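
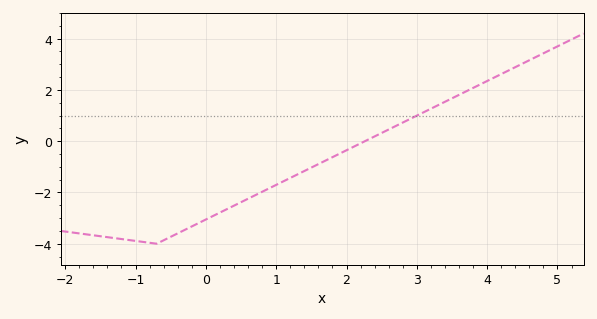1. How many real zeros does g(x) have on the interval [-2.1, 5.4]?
1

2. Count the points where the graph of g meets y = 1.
1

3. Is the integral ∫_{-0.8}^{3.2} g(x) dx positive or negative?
negative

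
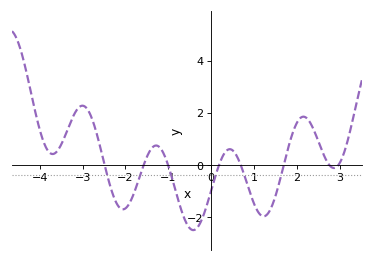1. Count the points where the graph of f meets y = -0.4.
6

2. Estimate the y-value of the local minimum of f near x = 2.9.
-0.2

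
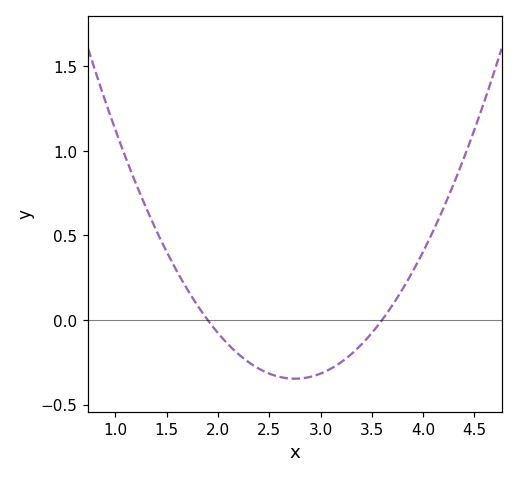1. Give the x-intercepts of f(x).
1.9, 3.6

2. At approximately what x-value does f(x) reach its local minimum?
2.8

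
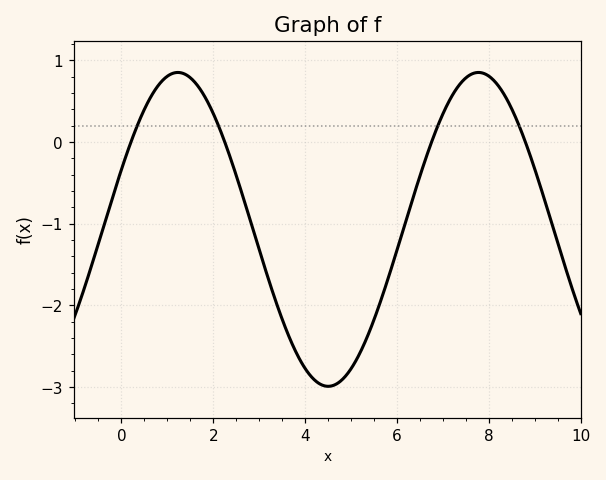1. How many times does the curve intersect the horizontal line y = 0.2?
4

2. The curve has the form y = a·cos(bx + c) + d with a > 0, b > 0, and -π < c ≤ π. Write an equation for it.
y = 1.92cos(0.96x - 1.18) - 1.07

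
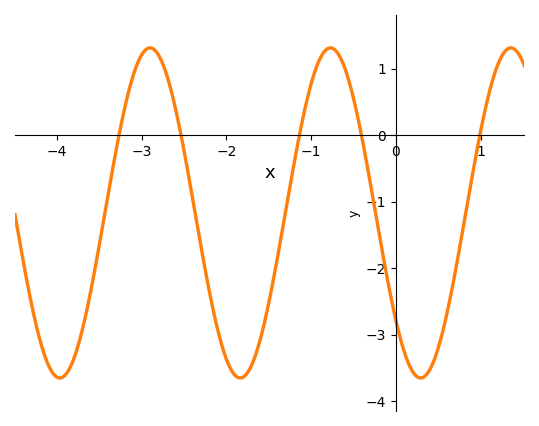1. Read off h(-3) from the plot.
1.21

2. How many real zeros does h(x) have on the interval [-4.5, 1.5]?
5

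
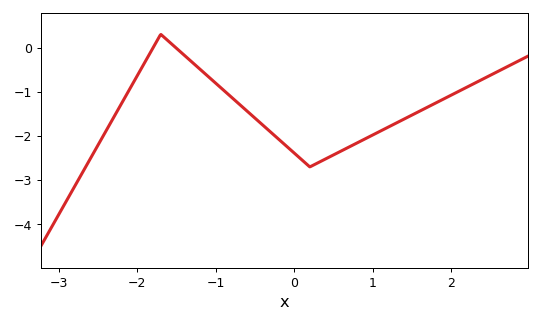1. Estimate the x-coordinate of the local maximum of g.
-1.7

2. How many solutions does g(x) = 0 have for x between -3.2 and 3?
2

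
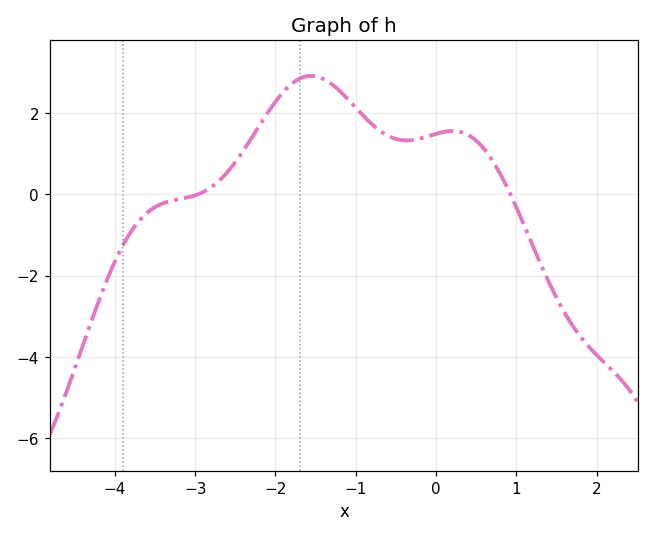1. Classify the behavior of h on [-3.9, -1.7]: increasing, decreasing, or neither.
increasing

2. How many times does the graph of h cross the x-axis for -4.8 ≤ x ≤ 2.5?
2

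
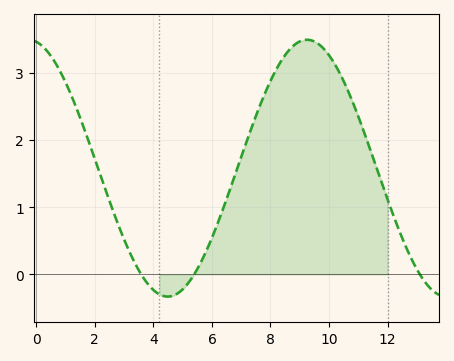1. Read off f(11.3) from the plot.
1.99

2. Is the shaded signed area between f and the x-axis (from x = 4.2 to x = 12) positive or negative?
positive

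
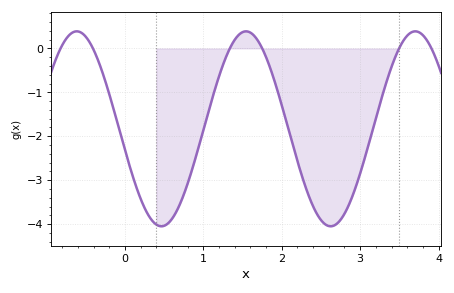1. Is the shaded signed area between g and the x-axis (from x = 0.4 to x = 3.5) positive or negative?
negative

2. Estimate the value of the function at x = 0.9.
-2.5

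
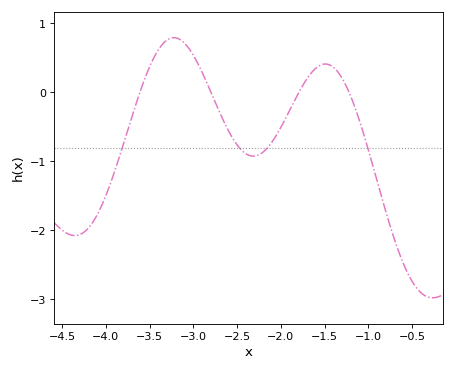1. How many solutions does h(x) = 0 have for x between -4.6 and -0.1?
4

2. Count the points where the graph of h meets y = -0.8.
4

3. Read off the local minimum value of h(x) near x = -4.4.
-2.1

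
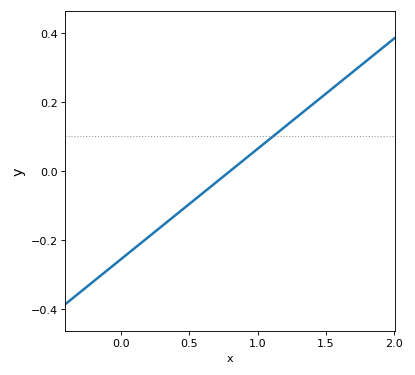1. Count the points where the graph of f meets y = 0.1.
1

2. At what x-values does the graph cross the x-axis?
0.8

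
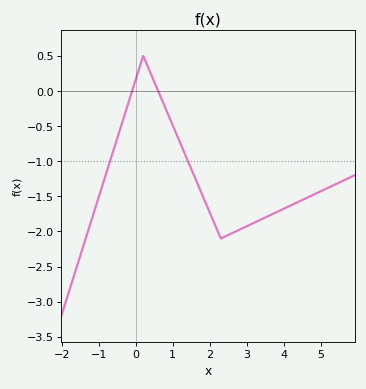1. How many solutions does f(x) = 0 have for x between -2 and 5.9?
2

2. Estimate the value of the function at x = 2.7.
-2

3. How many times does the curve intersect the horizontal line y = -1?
2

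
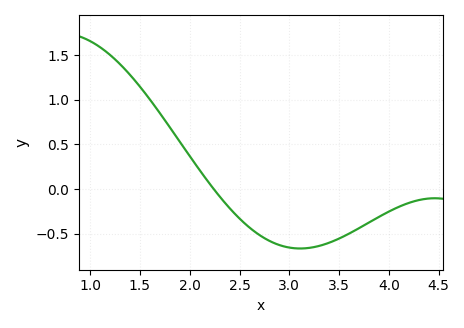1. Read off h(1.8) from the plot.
0.692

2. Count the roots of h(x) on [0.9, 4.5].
1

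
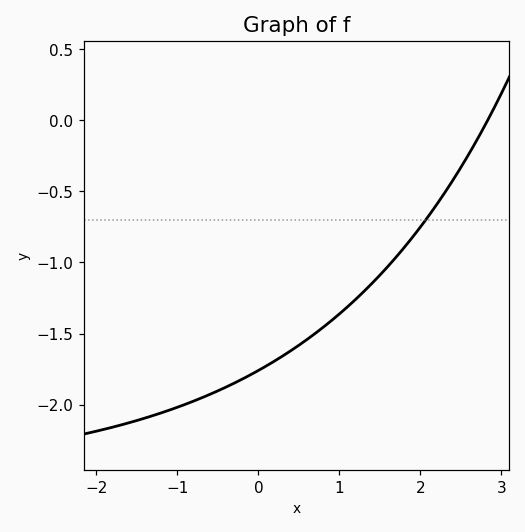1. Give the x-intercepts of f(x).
2.83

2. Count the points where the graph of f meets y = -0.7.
1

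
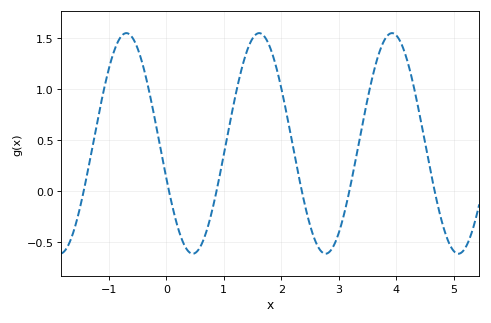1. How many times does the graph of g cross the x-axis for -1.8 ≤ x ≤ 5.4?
6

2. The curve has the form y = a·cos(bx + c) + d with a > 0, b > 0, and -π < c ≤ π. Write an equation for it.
y = 1.08cos(2.72x + 1.89) + 0.47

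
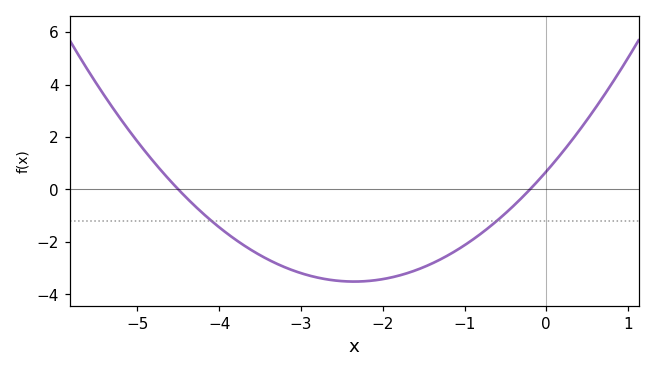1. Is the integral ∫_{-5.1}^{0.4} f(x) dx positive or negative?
negative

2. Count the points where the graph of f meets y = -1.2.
2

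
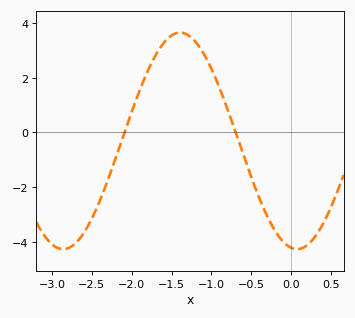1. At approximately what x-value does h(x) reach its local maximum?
-1.39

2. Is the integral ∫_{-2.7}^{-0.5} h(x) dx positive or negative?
positive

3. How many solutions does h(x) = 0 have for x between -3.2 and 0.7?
2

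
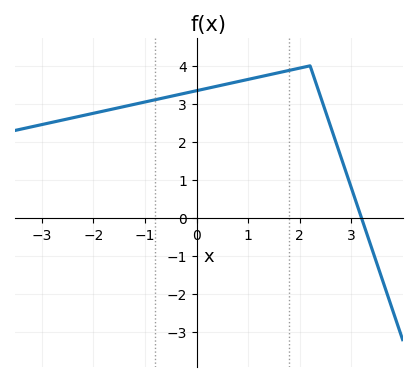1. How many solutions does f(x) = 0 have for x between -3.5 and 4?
1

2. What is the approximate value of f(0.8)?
3.58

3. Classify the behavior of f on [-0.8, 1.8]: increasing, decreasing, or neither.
increasing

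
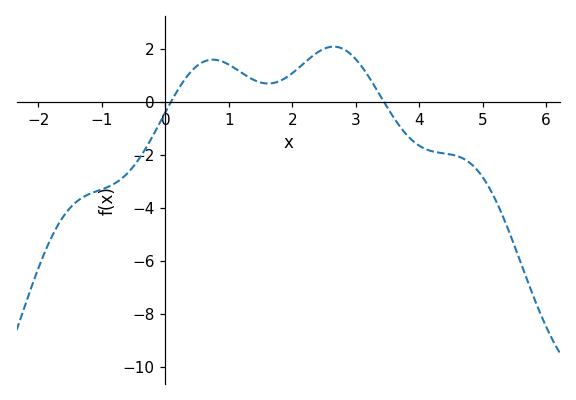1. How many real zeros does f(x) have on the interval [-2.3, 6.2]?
2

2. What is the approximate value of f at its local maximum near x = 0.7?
1.59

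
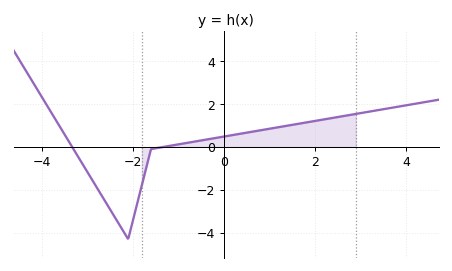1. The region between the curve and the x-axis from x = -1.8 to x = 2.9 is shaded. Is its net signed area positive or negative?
positive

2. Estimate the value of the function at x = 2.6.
1.4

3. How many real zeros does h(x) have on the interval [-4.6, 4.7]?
2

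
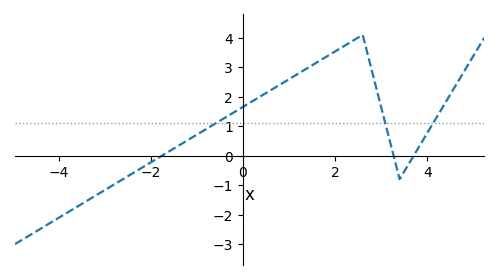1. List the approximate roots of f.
-1.8, 3.2, 3.8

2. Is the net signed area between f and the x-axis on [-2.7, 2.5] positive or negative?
positive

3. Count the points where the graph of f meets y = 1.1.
3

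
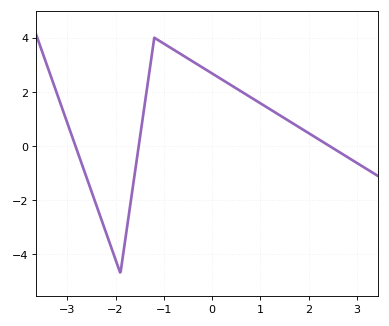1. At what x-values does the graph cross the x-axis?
-2.8, -1.5, 2.4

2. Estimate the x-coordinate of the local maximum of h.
-1.2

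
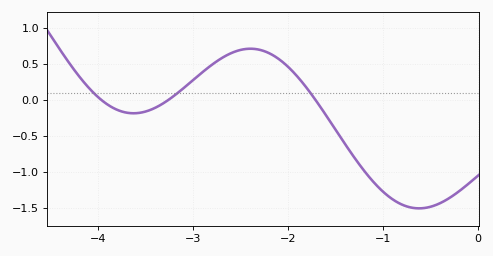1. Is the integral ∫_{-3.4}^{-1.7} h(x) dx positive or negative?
positive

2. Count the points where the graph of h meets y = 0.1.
3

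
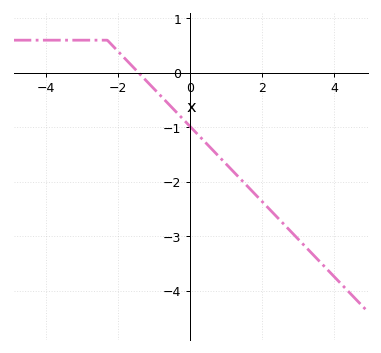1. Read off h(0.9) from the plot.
-1.6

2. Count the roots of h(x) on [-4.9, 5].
1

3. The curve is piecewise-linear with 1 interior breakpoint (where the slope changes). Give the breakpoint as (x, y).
(-2.3, 0.6)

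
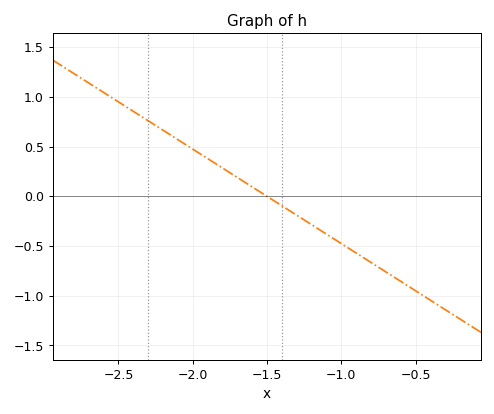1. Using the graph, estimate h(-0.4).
-1.04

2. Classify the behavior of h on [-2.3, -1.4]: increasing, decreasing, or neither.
decreasing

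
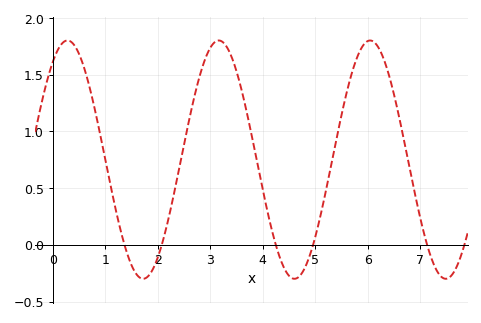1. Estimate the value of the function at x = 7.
0.25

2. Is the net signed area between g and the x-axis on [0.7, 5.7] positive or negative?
positive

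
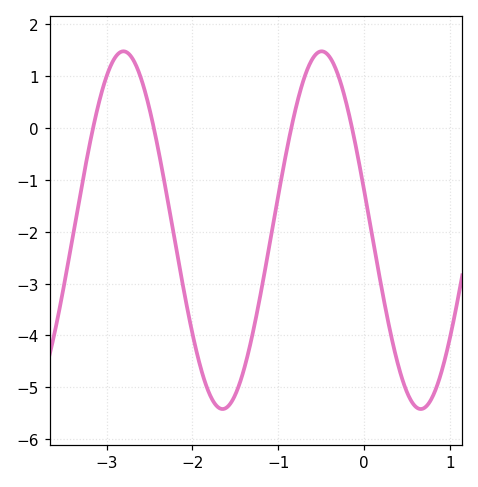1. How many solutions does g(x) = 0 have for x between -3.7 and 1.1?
4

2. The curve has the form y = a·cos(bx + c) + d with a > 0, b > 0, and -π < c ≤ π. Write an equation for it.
y = 3.45cos(2.7x + 1.3) - 1.97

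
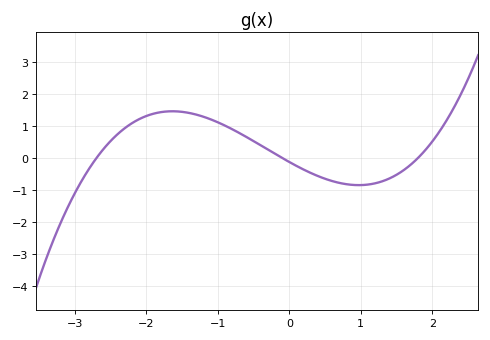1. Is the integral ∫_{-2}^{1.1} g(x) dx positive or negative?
positive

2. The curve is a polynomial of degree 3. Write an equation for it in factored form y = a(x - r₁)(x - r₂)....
y = 0.26(x + 2.7)(x + 0.1)(x - 1.8)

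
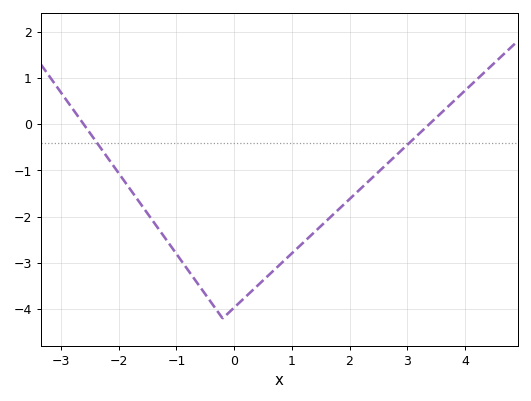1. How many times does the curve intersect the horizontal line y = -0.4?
2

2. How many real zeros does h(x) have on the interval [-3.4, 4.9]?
2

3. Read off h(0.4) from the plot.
-3.5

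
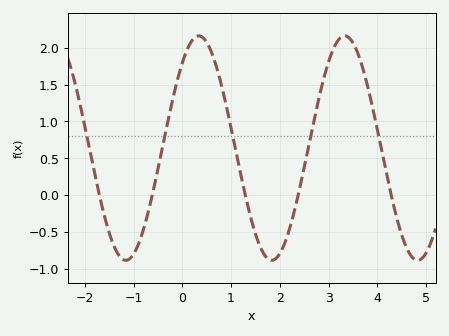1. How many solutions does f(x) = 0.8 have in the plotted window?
5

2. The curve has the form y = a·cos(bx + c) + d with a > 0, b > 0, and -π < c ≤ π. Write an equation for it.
y = 1.52cos(2.1x - 0.71) + 0.64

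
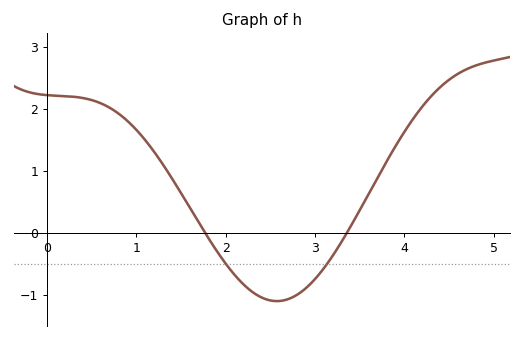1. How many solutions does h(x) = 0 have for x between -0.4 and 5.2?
2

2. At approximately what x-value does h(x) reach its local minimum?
2.57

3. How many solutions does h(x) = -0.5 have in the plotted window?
2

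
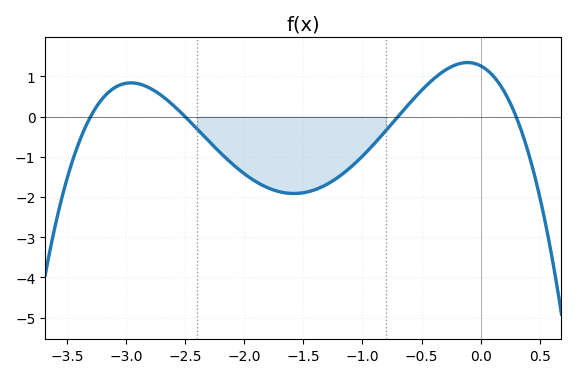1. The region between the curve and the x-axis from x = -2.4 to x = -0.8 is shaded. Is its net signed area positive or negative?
negative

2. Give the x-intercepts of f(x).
-3.3, -2.5, -0.7, 0.3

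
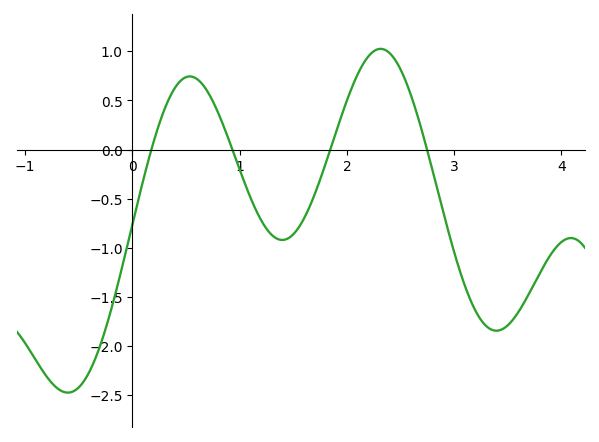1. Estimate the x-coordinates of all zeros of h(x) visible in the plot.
0.2, 0.9, 1.8, 2.7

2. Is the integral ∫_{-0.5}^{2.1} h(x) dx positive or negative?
negative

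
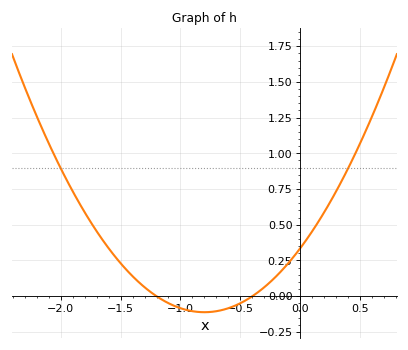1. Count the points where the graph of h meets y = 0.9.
2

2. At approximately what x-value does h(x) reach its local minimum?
-0.8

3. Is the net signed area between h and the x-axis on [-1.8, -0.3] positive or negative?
positive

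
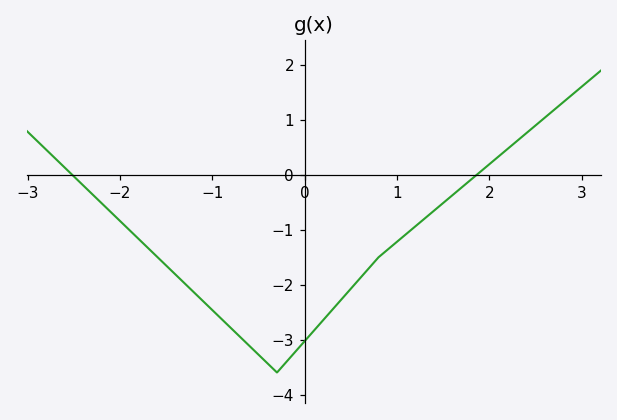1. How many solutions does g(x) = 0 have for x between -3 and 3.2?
2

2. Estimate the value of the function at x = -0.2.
-3.4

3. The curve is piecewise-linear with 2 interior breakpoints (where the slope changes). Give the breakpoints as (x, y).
(-0.3, -3.6); (0.8, -1.5)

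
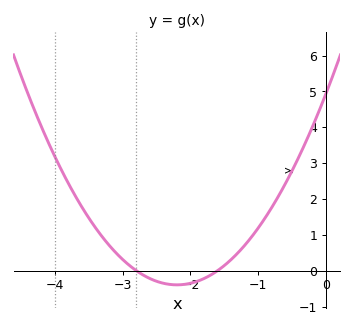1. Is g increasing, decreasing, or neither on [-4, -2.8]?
decreasing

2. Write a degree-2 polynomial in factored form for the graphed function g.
y = 1.1(x + 2.8)(x + 1.6)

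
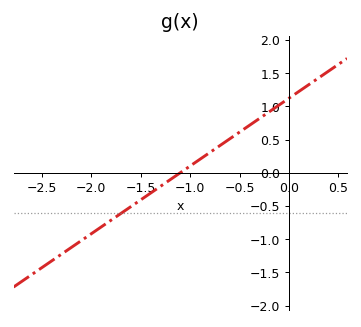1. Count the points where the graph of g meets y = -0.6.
1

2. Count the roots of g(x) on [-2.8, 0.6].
1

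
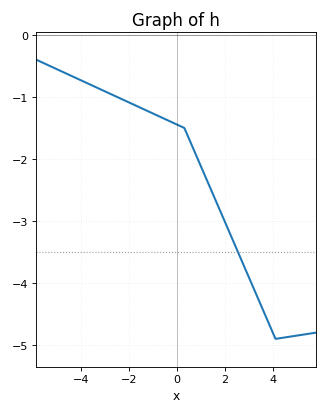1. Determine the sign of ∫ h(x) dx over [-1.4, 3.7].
negative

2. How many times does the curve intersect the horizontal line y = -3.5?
1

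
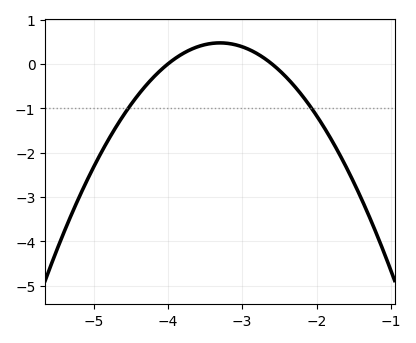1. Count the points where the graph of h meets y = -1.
2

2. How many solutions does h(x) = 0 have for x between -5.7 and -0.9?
2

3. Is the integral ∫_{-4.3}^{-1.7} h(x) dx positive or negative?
negative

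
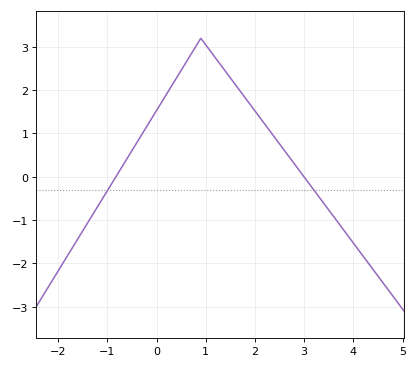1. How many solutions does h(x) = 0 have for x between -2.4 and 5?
2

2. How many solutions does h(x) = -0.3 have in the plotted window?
2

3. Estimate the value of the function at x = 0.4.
2.3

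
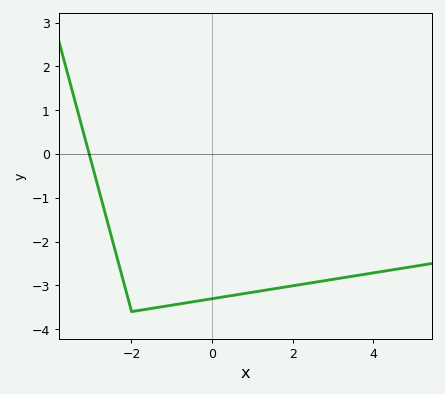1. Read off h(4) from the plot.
-2.7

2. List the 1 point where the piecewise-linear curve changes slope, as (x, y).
(-2, -3.6)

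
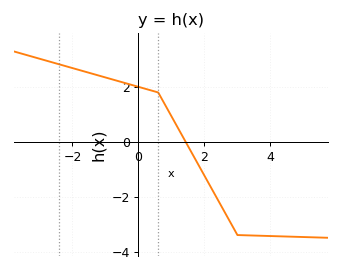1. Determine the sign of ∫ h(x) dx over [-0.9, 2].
positive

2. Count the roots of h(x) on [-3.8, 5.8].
1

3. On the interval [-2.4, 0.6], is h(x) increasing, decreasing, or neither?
decreasing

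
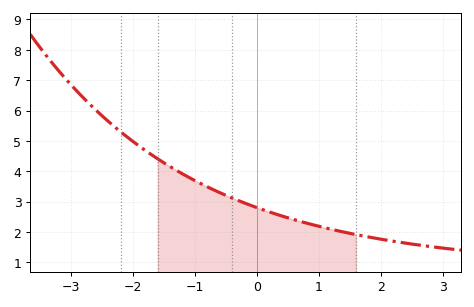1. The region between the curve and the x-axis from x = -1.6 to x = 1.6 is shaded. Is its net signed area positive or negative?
positive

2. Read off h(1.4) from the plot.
2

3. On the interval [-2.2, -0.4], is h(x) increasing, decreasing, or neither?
decreasing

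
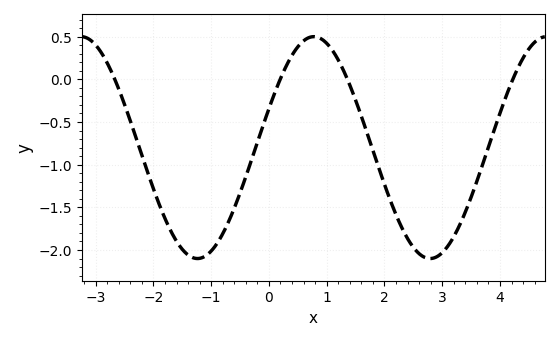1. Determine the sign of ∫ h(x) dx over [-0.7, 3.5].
negative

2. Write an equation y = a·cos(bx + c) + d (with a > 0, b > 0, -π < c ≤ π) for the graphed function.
y = 1.3cos(1.6x - 1.2) - 0.8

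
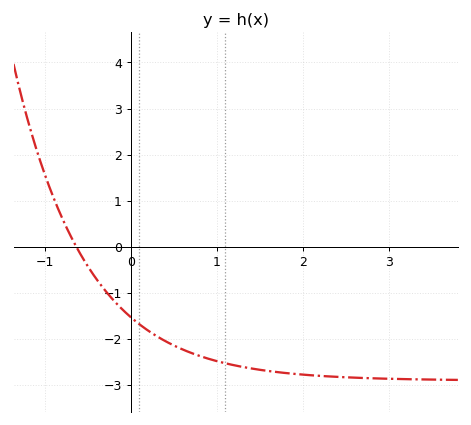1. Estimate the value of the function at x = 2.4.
-2.83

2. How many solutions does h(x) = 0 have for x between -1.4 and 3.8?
1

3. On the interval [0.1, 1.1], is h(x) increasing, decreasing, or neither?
decreasing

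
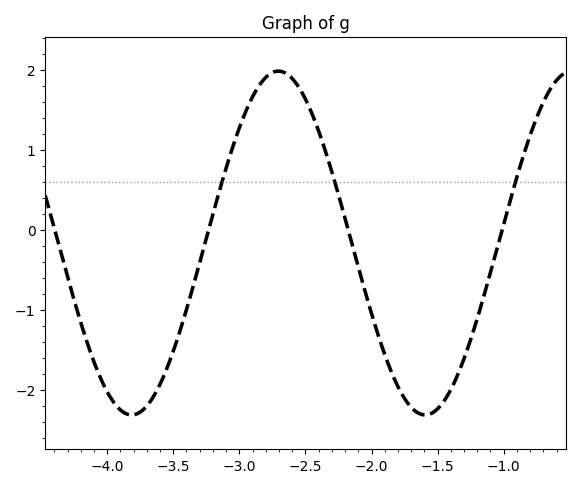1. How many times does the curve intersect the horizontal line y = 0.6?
3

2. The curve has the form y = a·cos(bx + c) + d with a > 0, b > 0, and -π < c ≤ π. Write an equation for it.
y = 2.15cos(2.83x + 1.37) - 0.16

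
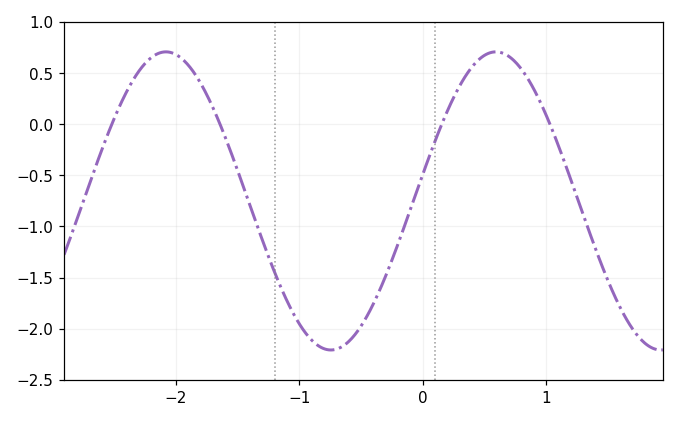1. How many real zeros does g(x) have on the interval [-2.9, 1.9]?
4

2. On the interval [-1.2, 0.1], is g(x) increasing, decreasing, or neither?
neither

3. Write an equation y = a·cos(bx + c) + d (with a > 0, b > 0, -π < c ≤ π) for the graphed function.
y = 1.46cos(2.35x - 1.39) - 0.75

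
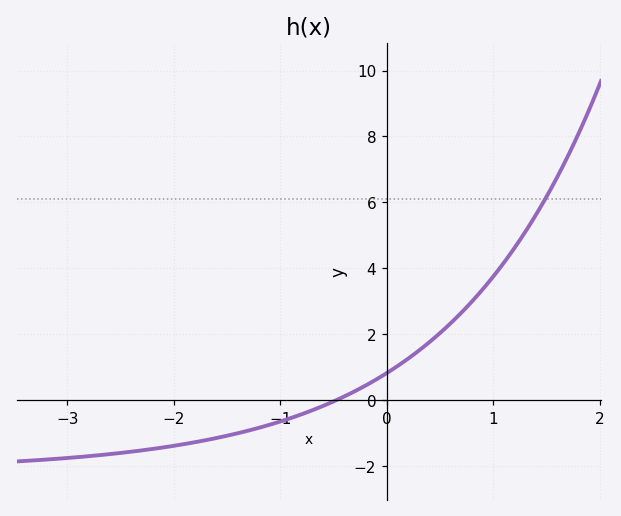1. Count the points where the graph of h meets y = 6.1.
1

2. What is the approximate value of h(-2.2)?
-1.4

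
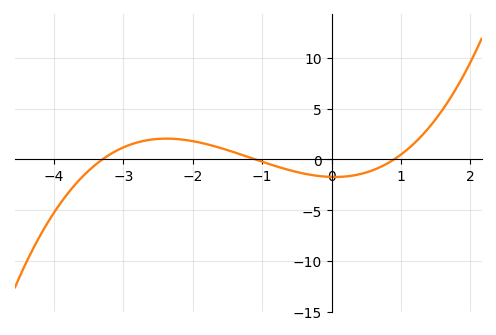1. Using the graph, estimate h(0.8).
-0.413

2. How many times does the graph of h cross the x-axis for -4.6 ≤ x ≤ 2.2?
3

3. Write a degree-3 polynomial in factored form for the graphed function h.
y = 0.53(x + 3.3)(x + 1.1)(x - 0.9)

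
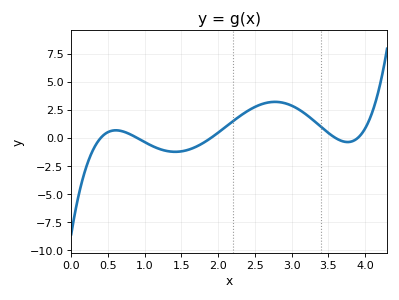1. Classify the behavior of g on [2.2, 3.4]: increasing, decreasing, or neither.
neither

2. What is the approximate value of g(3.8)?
-0.4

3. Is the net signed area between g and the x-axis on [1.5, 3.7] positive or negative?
positive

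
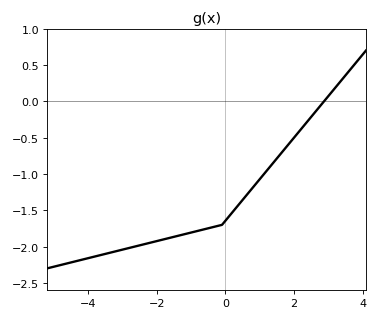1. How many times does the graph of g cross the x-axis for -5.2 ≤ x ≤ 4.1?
1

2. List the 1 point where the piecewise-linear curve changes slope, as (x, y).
(-0.1, -1.7)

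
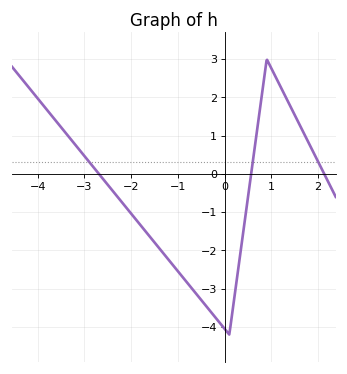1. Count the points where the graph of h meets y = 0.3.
3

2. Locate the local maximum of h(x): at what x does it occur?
0.9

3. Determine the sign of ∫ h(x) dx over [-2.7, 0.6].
negative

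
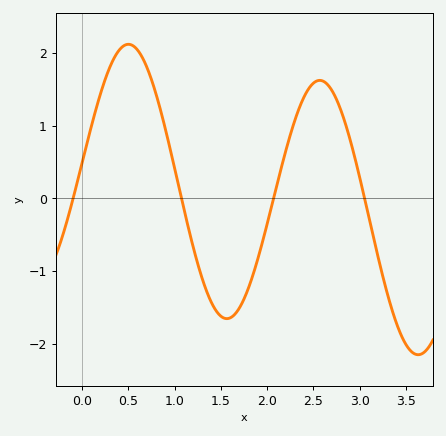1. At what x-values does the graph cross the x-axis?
-0.095, 1.08, 2.07, 3.05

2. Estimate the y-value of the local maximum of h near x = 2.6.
1.62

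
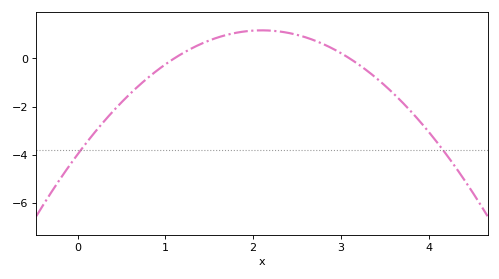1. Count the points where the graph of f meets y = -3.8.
2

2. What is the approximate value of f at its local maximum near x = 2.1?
1.2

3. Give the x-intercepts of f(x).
1.1, 3.1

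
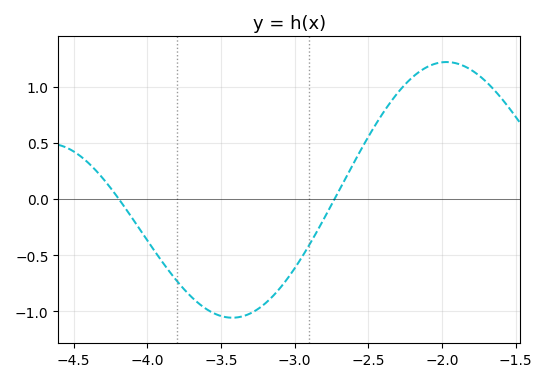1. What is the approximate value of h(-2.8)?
-0.15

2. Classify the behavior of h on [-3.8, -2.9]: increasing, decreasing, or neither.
neither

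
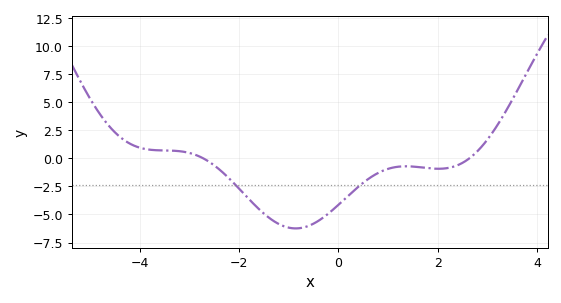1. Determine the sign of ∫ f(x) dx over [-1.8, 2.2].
negative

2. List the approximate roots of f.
-2.72, 2.64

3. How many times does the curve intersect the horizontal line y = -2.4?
2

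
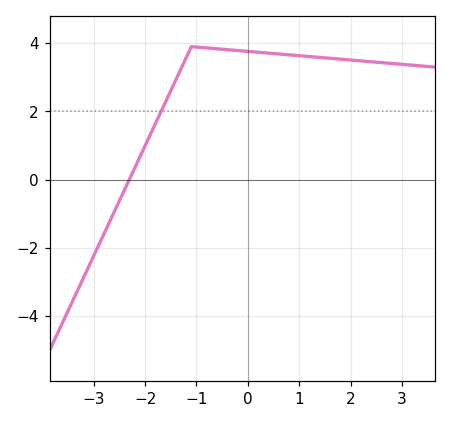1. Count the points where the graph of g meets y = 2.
1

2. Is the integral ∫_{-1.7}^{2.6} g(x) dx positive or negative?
positive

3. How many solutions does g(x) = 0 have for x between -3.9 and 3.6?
1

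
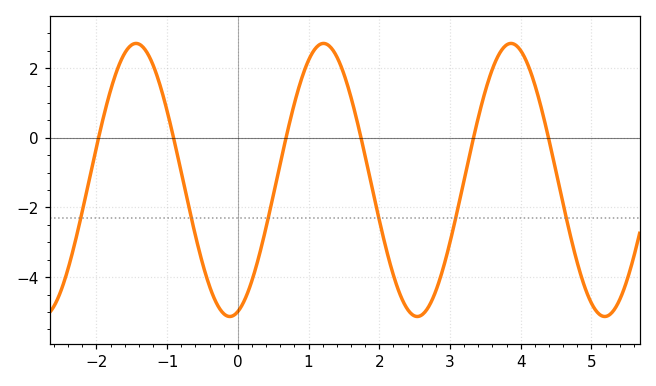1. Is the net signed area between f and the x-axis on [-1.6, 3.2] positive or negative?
negative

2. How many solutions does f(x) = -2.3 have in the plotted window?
6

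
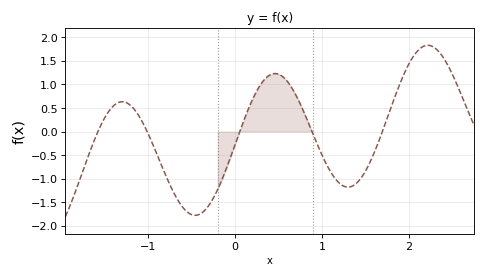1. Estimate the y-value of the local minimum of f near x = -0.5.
-1.77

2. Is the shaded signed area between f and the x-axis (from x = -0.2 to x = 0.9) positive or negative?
positive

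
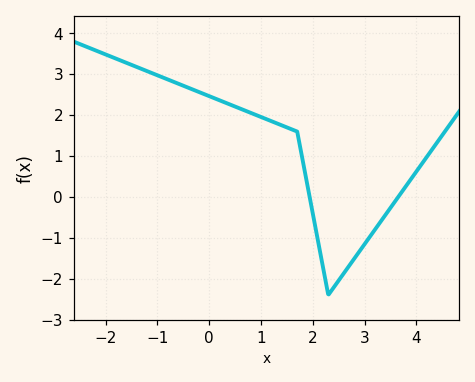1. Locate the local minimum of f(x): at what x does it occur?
2.3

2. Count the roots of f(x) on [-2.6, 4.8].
2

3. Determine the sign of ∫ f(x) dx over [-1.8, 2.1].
positive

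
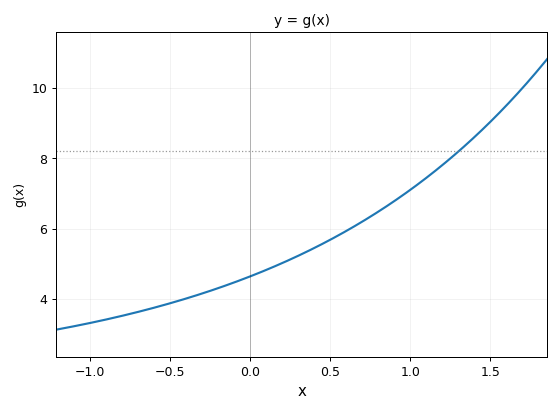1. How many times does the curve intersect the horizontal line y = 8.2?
1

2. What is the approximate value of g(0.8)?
6.48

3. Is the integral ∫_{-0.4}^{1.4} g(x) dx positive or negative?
positive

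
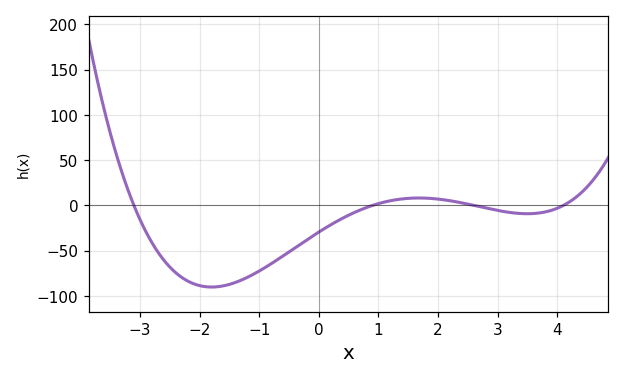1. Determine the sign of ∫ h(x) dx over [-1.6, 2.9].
negative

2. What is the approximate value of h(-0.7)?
-60.2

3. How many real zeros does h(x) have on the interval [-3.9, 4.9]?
4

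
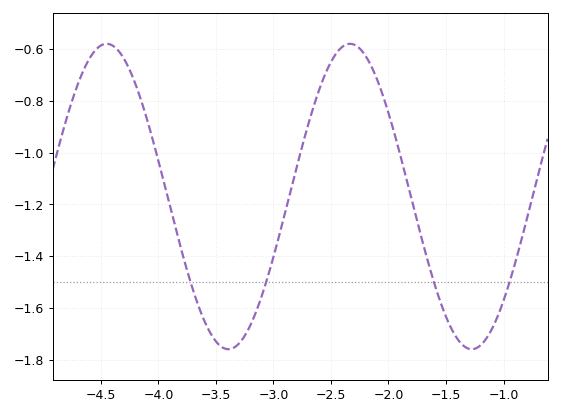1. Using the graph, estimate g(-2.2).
-0.626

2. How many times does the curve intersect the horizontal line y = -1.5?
4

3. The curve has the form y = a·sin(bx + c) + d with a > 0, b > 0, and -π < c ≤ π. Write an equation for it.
y = 0.59sin(2.97x + 2.22) - 1.17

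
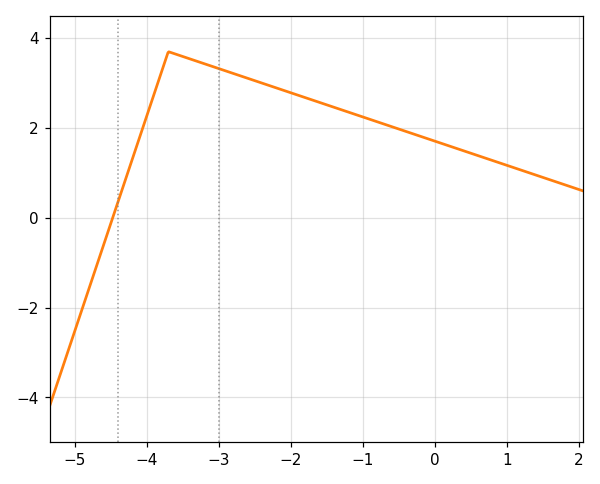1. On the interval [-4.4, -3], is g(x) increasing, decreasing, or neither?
neither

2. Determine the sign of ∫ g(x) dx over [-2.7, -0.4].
positive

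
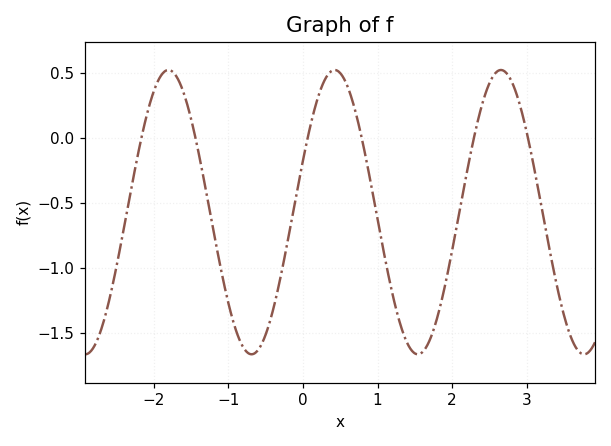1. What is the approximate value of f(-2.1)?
0.15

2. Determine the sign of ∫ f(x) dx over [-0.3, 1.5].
negative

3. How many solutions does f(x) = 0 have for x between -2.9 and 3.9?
6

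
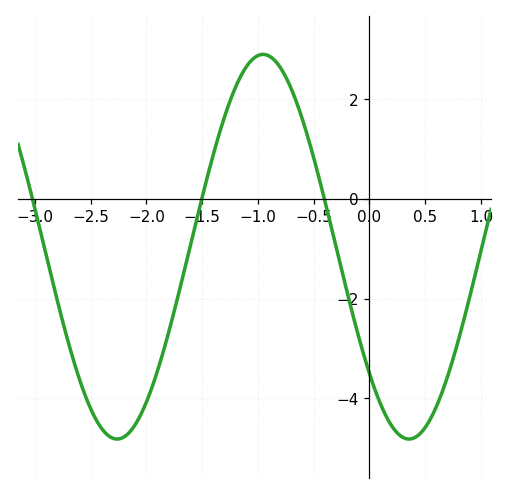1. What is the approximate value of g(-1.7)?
-1.8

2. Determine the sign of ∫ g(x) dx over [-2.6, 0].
negative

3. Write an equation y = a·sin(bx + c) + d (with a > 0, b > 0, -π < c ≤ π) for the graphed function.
y = 3.86sin(2.4x - 2.42) - 0.96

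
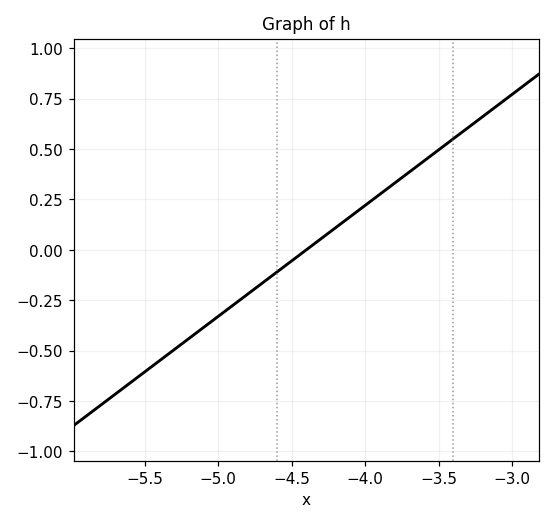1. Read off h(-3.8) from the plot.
0.33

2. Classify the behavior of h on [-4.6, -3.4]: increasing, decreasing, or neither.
increasing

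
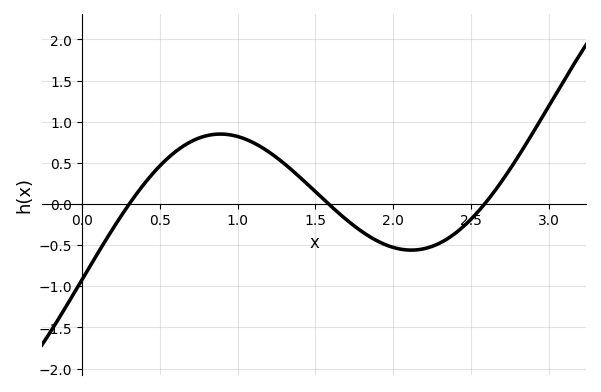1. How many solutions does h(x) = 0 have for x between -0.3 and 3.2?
3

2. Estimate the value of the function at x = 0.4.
0.244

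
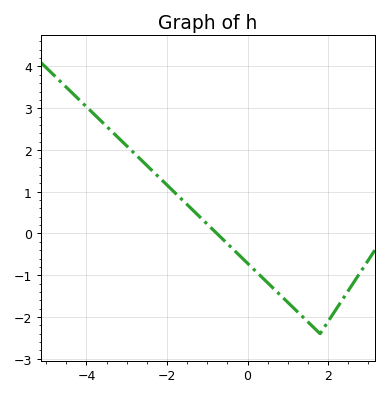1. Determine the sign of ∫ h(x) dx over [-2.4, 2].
negative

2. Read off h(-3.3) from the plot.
2.38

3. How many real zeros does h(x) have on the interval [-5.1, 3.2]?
1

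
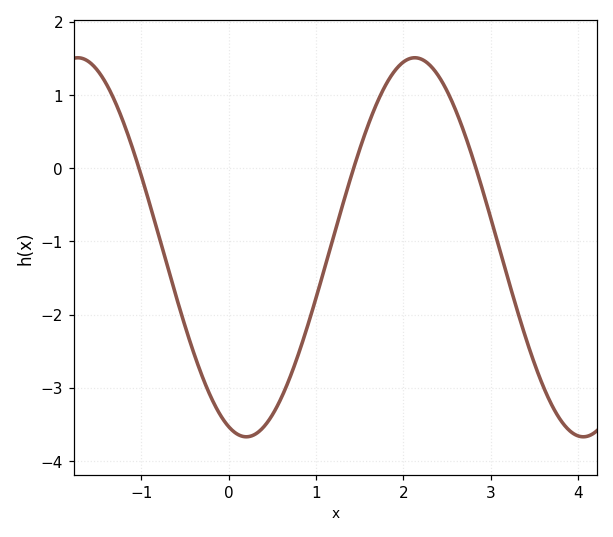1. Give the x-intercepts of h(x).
-1, 1.4, 2.8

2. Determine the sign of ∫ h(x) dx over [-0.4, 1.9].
negative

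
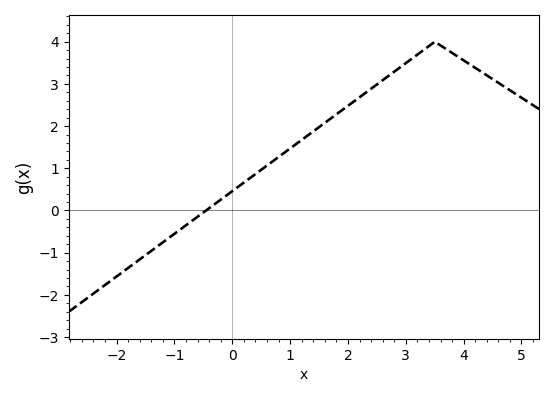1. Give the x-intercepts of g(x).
-0.454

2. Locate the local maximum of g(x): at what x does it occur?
3.5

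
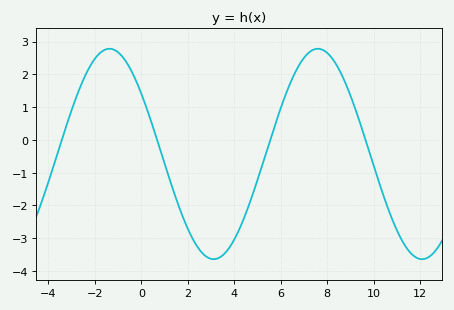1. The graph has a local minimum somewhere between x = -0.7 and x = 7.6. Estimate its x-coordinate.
3.2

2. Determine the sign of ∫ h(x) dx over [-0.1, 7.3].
negative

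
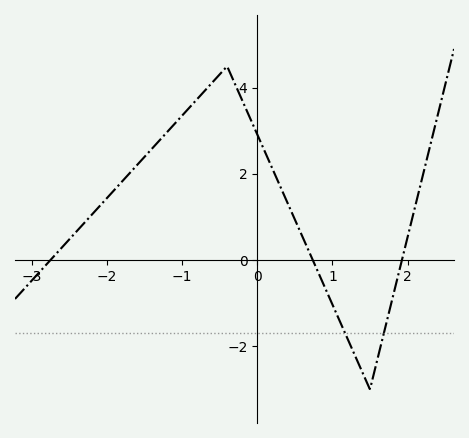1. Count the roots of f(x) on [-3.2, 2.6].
3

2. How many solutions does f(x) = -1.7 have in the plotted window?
2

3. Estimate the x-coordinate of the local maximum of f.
-0.401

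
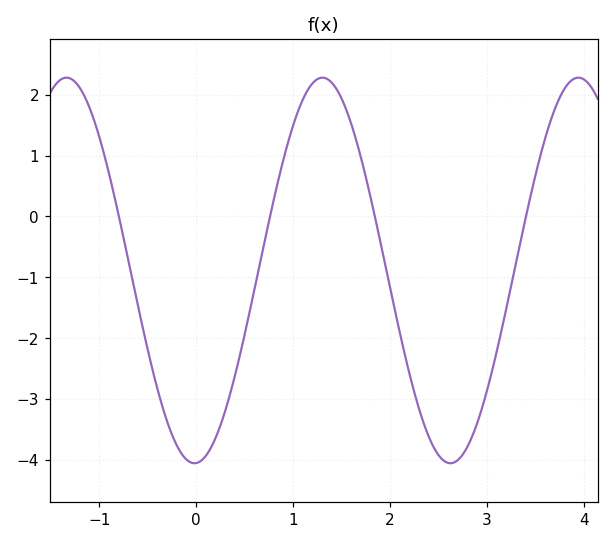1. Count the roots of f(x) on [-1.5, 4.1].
4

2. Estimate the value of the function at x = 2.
-1.17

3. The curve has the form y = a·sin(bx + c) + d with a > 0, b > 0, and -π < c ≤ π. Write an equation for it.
y = 3.17sin(2.38x - 1.53) - 0.89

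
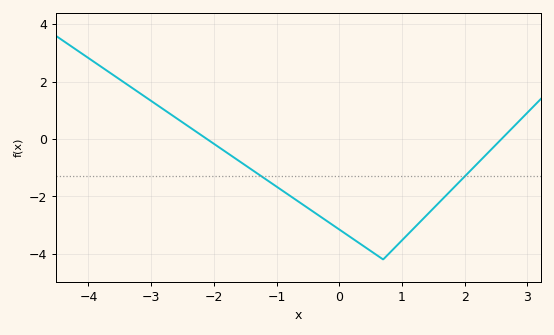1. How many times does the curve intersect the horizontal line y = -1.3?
2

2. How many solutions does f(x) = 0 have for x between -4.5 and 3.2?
2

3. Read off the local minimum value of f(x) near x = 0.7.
-4.2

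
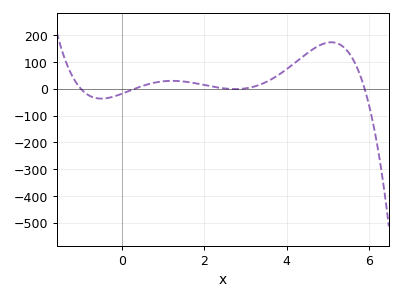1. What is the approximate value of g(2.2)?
10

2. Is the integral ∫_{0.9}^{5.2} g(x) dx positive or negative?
positive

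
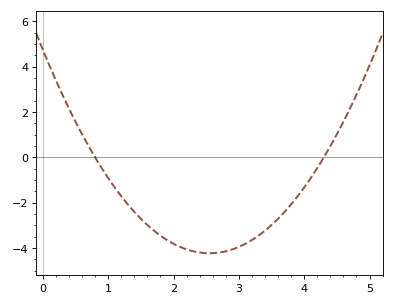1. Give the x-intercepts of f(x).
0.8, 4.3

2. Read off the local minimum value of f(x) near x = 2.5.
-4.2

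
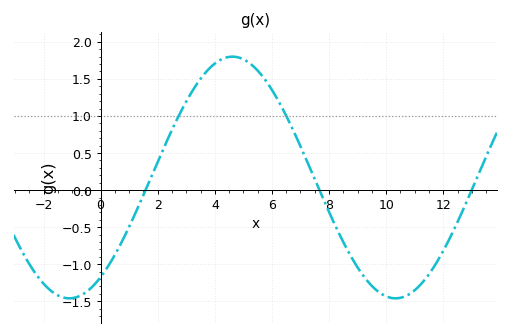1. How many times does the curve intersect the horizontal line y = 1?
2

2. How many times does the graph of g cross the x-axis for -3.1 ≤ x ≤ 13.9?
3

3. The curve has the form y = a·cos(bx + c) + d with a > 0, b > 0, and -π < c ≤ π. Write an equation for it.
y = 1.63cos(0.55x - 2.54) + 0.17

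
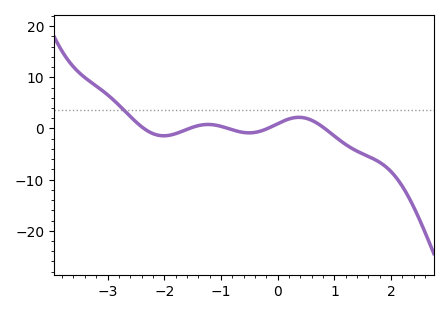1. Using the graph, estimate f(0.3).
2.12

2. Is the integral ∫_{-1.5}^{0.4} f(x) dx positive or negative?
positive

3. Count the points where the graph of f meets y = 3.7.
1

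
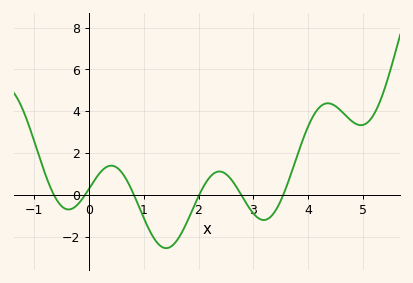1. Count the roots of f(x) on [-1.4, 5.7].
6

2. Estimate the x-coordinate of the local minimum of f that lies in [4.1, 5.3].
5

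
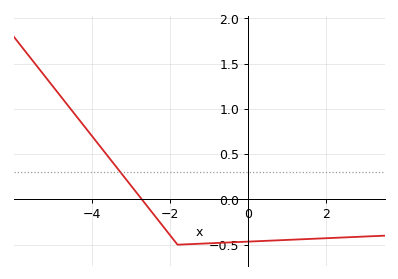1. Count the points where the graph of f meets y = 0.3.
1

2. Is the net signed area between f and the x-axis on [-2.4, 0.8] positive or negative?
negative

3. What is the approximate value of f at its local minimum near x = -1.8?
-0.5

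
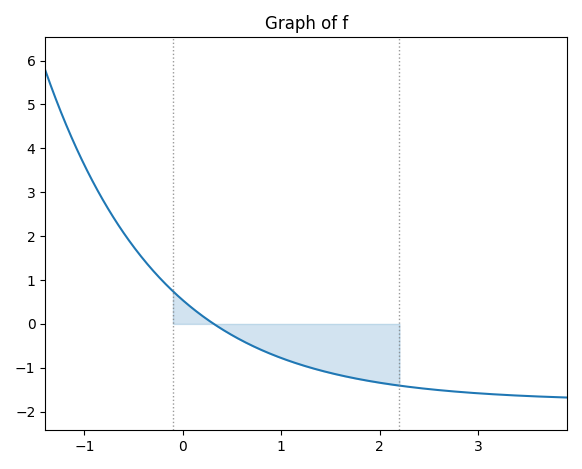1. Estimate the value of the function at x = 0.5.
-0.256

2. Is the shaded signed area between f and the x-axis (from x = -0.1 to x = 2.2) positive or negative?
negative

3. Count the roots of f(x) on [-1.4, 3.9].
1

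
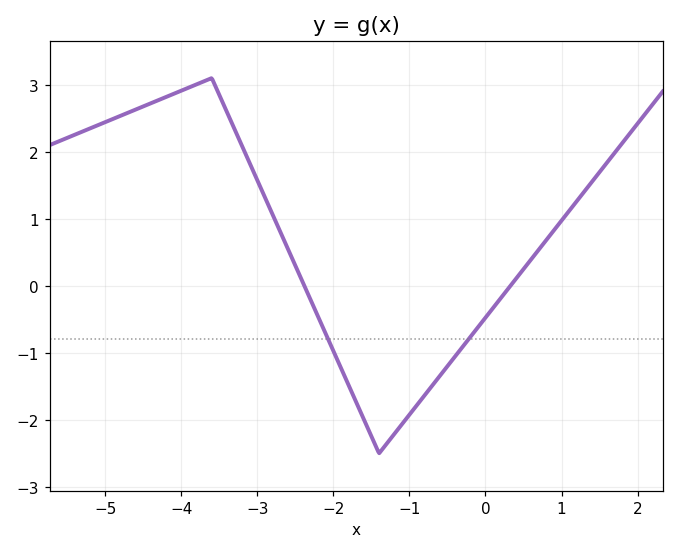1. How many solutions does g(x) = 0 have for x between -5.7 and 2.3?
2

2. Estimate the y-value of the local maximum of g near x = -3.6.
3.1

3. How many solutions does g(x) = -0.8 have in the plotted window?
2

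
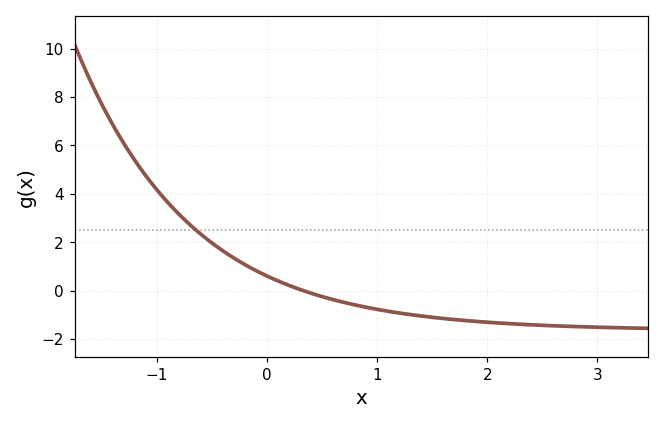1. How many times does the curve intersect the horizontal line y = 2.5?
1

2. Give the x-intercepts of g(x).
0.335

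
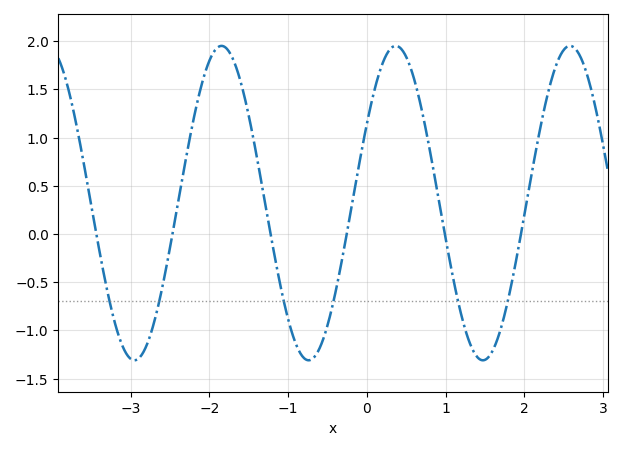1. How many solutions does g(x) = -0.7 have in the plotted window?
6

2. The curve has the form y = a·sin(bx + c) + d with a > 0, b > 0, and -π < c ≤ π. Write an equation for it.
y = 1.63sin(2.84x + 0.53) + 0.32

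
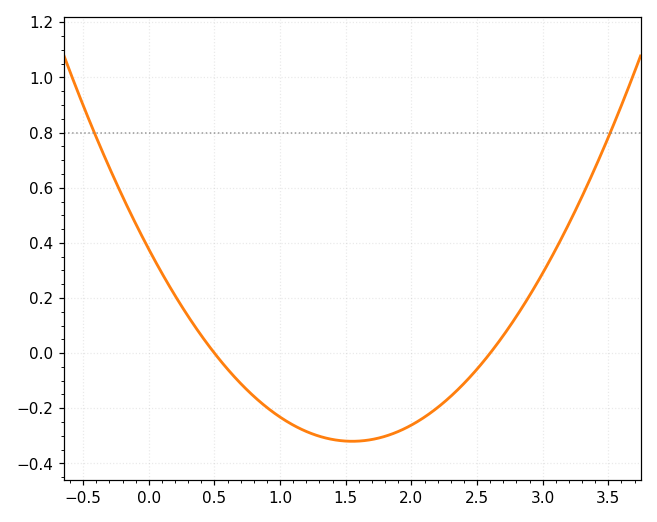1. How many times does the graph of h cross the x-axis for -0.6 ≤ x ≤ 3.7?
2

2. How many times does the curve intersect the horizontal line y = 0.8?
2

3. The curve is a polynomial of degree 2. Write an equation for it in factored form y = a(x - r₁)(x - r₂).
y = 0.29(x - 0.5)(x - 2.6)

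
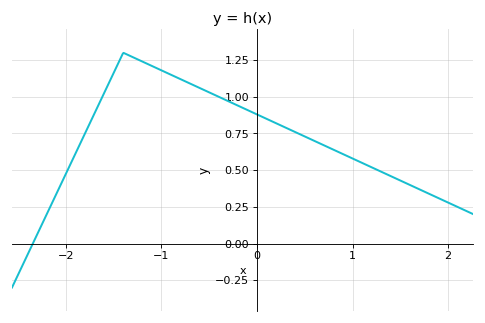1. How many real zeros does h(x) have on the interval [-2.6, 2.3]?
1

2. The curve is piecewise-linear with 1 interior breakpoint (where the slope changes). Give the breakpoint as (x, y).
(-1.4, 1.3)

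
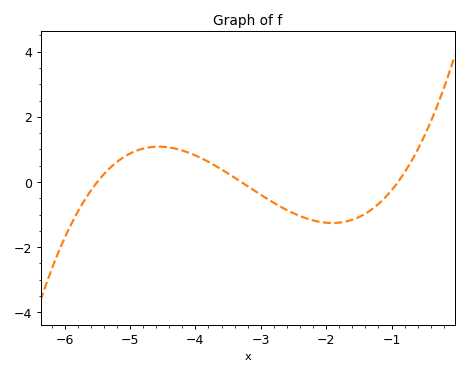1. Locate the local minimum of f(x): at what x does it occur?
-1.9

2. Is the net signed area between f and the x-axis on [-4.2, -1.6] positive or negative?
negative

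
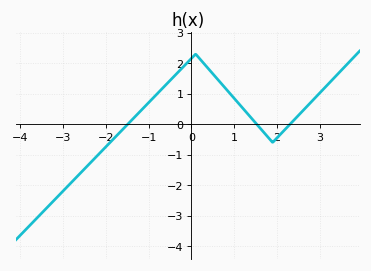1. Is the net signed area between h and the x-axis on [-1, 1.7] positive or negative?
positive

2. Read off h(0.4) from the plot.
1.8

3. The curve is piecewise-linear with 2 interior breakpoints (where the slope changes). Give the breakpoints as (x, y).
(0.1, 2.3); (1.9, -0.6)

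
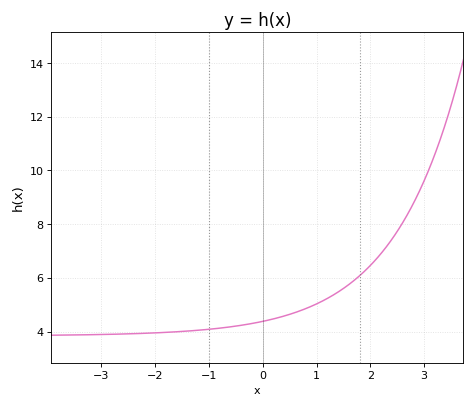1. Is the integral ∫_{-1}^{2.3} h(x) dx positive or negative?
positive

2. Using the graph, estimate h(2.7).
8.4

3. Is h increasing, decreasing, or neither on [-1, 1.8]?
increasing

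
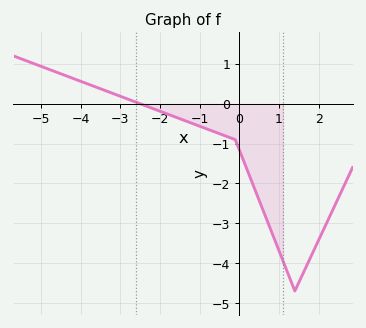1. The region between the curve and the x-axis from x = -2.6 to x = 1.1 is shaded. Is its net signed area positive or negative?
negative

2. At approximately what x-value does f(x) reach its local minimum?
1.4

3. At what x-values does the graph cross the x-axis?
-2.5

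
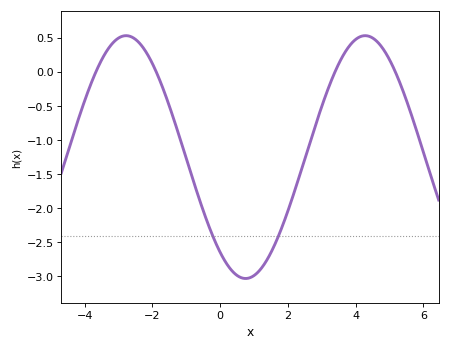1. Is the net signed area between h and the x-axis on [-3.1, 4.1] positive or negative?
negative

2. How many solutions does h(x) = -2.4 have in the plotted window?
2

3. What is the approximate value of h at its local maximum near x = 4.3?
0.55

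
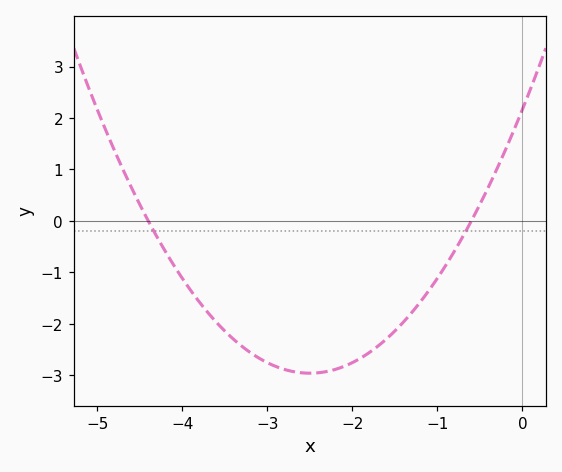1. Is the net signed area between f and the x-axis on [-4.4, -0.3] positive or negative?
negative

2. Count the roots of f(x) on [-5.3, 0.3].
2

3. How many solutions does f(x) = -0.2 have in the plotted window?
2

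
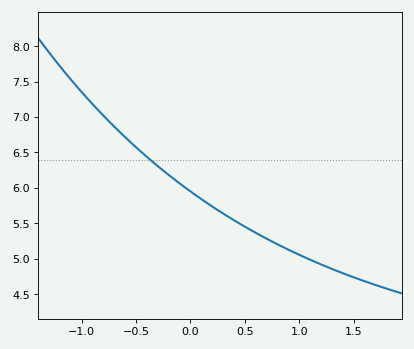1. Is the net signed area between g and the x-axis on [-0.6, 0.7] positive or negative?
positive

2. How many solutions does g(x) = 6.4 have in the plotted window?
1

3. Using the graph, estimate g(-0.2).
6.18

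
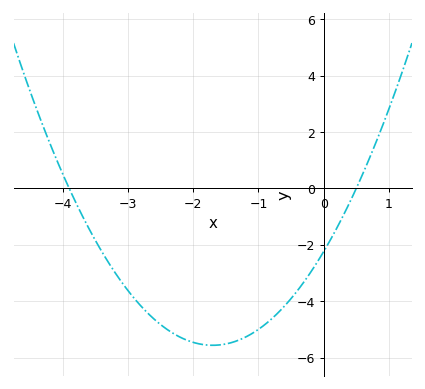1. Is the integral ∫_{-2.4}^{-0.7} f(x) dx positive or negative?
negative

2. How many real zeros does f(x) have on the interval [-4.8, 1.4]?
2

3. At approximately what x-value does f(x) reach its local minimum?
-1.7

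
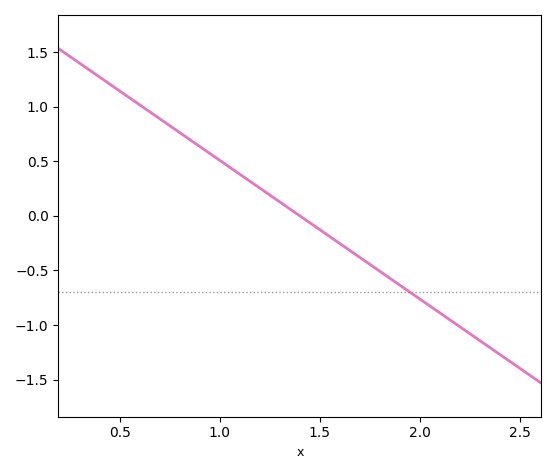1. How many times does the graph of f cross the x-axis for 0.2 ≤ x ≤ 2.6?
1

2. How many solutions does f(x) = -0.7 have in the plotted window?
1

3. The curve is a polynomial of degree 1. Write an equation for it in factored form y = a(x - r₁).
y = -1.27(x - 1.4)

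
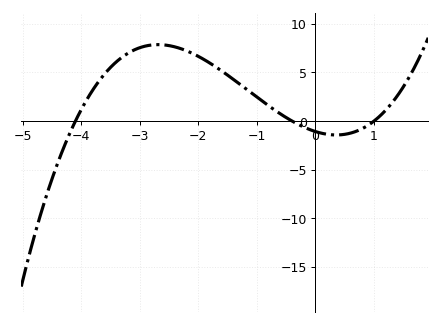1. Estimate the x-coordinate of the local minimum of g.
0.4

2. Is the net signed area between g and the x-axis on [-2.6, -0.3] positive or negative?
positive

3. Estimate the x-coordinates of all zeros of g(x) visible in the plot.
-4.1, -0.4, 1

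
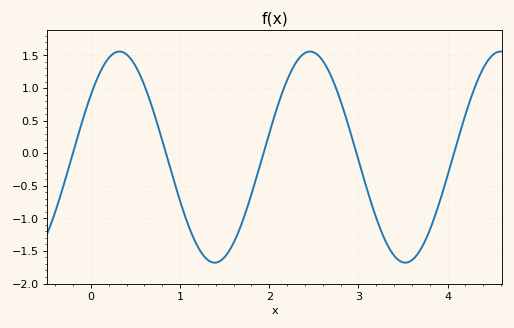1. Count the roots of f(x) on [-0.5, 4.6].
5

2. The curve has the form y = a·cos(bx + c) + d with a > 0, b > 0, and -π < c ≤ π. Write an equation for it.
y = 1.62cos(2.9x - 0.94) - 0.06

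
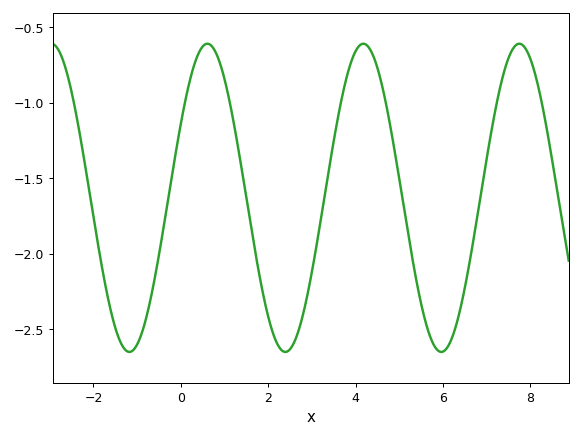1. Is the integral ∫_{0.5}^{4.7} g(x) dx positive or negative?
negative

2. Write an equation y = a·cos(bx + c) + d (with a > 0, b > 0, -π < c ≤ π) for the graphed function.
y = 1.02cos(1.76x - 1.07) - 1.63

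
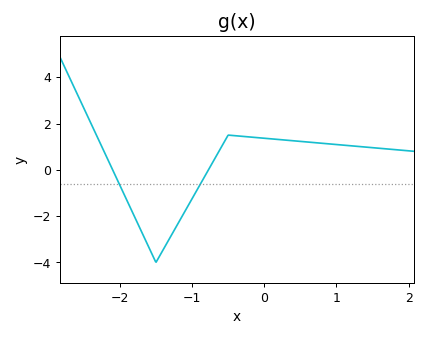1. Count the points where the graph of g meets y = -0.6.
2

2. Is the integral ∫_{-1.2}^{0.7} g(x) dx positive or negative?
positive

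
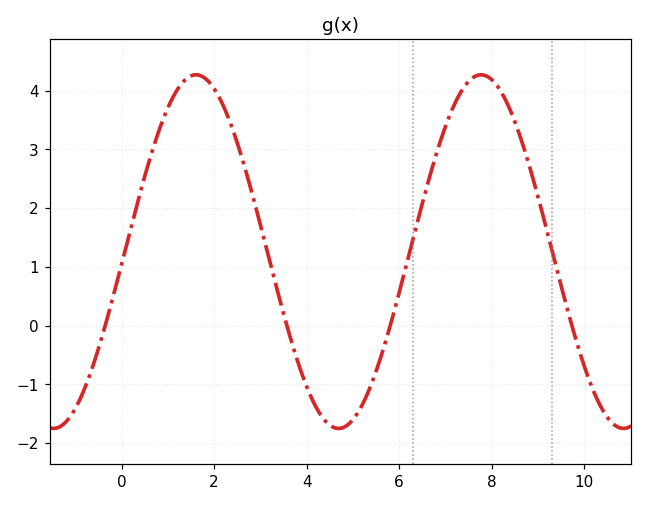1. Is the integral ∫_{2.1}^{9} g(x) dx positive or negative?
positive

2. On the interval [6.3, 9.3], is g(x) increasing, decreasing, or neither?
neither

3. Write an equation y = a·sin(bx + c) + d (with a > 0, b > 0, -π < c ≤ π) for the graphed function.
y = 3.01sin(1x - 0.07) + 1.26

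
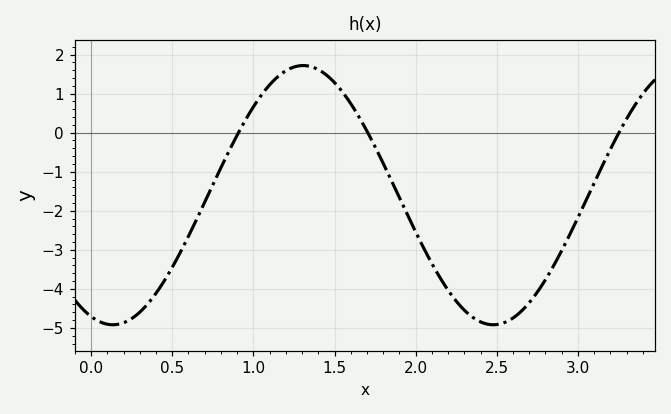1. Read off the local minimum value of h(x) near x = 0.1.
-4.9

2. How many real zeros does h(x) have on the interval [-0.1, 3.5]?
3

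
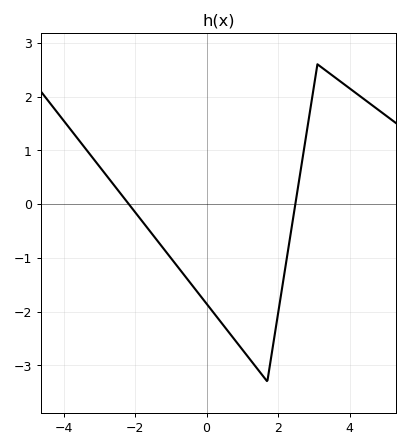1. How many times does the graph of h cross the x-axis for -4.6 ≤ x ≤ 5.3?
2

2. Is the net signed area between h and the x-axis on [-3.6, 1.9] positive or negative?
negative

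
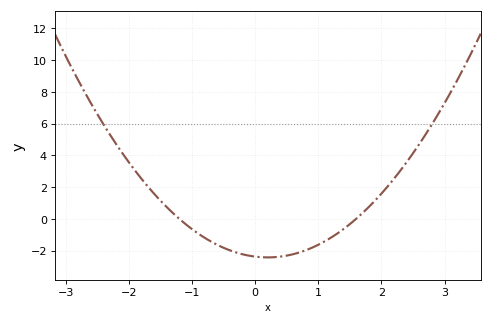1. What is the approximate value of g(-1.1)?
-0.335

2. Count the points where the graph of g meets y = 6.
2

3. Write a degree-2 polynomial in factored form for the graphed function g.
y = 1.24(x + 1.2)(x - 1.6)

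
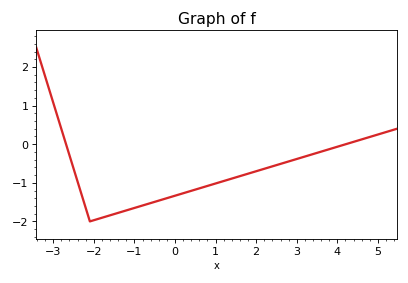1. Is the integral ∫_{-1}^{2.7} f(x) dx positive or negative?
negative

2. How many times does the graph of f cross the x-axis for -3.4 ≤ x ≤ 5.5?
2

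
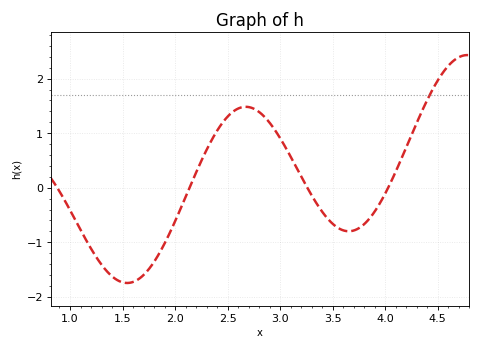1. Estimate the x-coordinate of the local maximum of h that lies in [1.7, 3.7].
2.7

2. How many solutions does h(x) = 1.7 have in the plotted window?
1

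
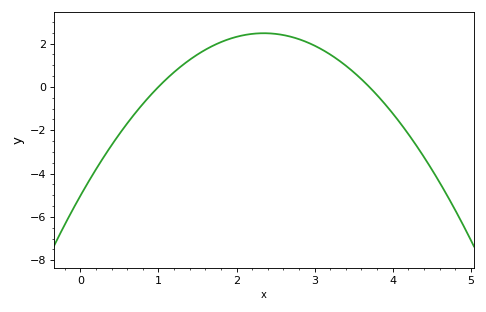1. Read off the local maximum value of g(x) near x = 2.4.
2.4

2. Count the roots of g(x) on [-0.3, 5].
2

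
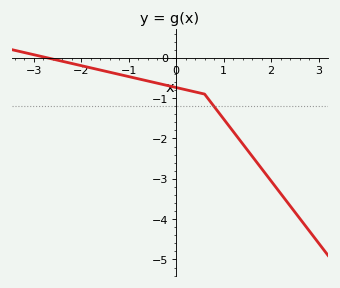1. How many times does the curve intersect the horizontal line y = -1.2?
1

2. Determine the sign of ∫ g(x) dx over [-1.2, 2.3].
negative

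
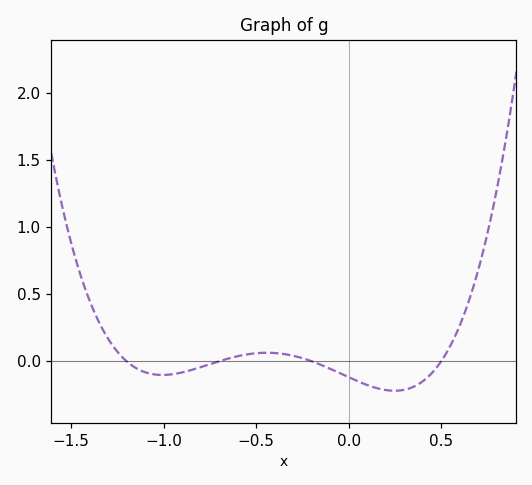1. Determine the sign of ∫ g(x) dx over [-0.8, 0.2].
negative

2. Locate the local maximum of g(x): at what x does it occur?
-0.45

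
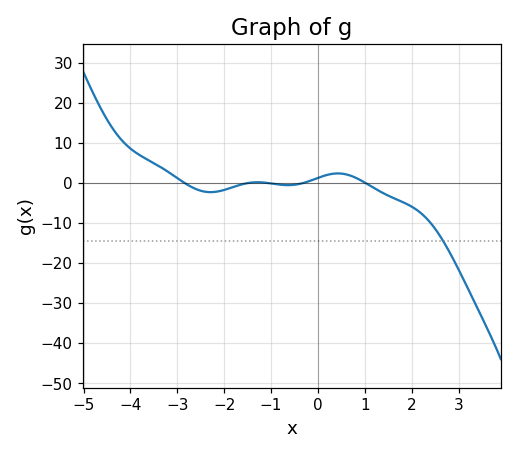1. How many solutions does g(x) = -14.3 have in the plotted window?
1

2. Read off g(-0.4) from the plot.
0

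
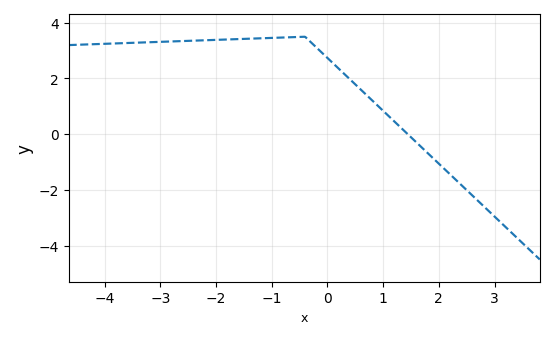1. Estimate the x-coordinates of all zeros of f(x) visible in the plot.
1.4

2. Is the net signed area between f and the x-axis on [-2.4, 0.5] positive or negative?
positive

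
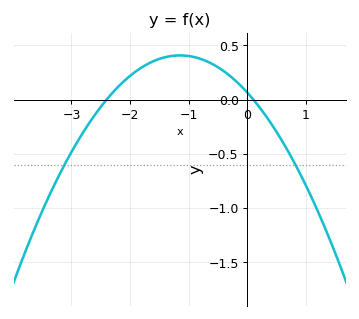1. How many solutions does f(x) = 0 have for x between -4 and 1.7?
2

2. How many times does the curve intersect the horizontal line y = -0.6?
2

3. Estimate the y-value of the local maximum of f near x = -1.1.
0.4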